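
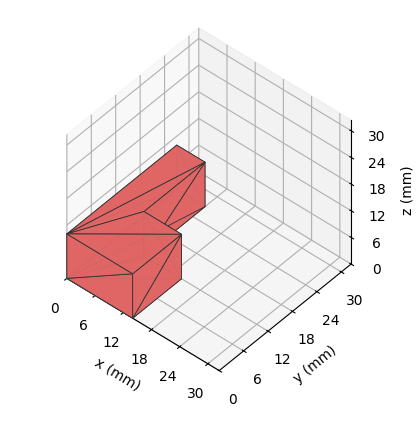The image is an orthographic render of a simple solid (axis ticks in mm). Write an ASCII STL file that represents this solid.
Reading the render: the shape is an L-shaped prism: outer 14 × 27 mm, arm thicknesses ≈ 12 mm (horizontal) and 6 mm (vertical), extruded 10 mm in z (dimensions read to the nearest mm from the axis ticks). For the STL, each face is triangulated and given an outward normal.

solid part
  facet normal 0.0000 0.0000 -1.0000
    outer loop
      vertex 14.0 12.0 0.0
      vertex 14.0 0.0 0.0
      vertex 0.0 0.0 0.0
    endloop
  endfacet
  facet normal 0.0000 0.0000 -1.0000
    outer loop
      vertex 6.0 12.0 0.0
      vertex 14.0 12.0 0.0
      vertex 0.0 0.0 0.0
    endloop
  endfacet
  facet normal 0.0000 0.0000 -1.0000
    outer loop
      vertex 6.0 27.0 0.0
      vertex 6.0 12.0 0.0
      vertex 0.0 0.0 0.0
    endloop
  endfacet
  facet normal 0.0000 0.0000 -1.0000
    outer loop
      vertex 0.0 27.0 0.0
      vertex 6.0 27.0 0.0
      vertex 0.0 0.0 0.0
    endloop
  endfacet
  facet normal 0.0000 0.0000 1.0000
    outer loop
      vertex 0.0 0.0 10.0
      vertex 14.0 0.0 10.0
      vertex 14.0 12.0 10.0
    endloop
  endfacet
  facet normal 0.0000 0.0000 1.0000
    outer loop
      vertex 0.0 0.0 10.0
      vertex 14.0 12.0 10.0
      vertex 6.0 12.0 10.0
    endloop
  endfacet
  facet normal 0.0000 0.0000 1.0000
    outer loop
      vertex 0.0 0.0 10.0
      vertex 6.0 12.0 10.0
      vertex 6.0 27.0 10.0
    endloop
  endfacet
  facet normal 0.0000 0.0000 1.0000
    outer loop
      vertex 0.0 0.0 10.0
      vertex 6.0 27.0 10.0
      vertex 0.0 27.0 10.0
    endloop
  endfacet
  facet normal 0.0000 -1.0000 0.0000
    outer loop
      vertex 0.0 0.0 0.0
      vertex 14.0 0.0 0.0
      vertex 14.0 0.0 10.0
    endloop
  endfacet
  facet normal 0.0000 -1.0000 0.0000
    outer loop
      vertex 0.0 0.0 0.0
      vertex 14.0 0.0 10.0
      vertex 0.0 0.0 10.0
    endloop
  endfacet
  facet normal 1.0000 0.0000 0.0000
    outer loop
      vertex 14.0 0.0 0.0
      vertex 14.0 12.0 0.0
      vertex 14.0 12.0 10.0
    endloop
  endfacet
  facet normal 1.0000 0.0000 0.0000
    outer loop
      vertex 14.0 0.0 0.0
      vertex 14.0 12.0 10.0
      vertex 14.0 0.0 10.0
    endloop
  endfacet
  facet normal 0.0000 1.0000 0.0000
    outer loop
      vertex 14.0 12.0 0.0
      vertex 6.0 12.0 0.0
      vertex 6.0 12.0 10.0
    endloop
  endfacet
  facet normal 0.0000 1.0000 0.0000
    outer loop
      vertex 14.0 12.0 0.0
      vertex 6.0 12.0 10.0
      vertex 14.0 12.0 10.0
    endloop
  endfacet
  facet normal 1.0000 0.0000 0.0000
    outer loop
      vertex 6.0 12.0 0.0
      vertex 6.0 27.0 0.0
      vertex 6.0 27.0 10.0
    endloop
  endfacet
  facet normal 1.0000 0.0000 0.0000
    outer loop
      vertex 6.0 12.0 0.0
      vertex 6.0 27.0 10.0
      vertex 6.0 12.0 10.0
    endloop
  endfacet
  facet normal 0.0000 1.0000 0.0000
    outer loop
      vertex 6.0 27.0 0.0
      vertex 0.0 27.0 0.0
      vertex 0.0 27.0 10.0
    endloop
  endfacet
  facet normal 0.0000 1.0000 0.0000
    outer loop
      vertex 6.0 27.0 0.0
      vertex 0.0 27.0 10.0
      vertex 6.0 27.0 10.0
    endloop
  endfacet
  facet normal -1.0000 0.0000 0.0000
    outer loop
      vertex 0.0 27.0 0.0
      vertex 0.0 0.0 0.0
      vertex 0.0 0.0 10.0
    endloop
  endfacet
  facet normal -1.0000 0.0000 0.0000
    outer loop
      vertex 0.0 27.0 0.0
      vertex 0.0 0.0 10.0
      vertex 0.0 27.0 10.0
    endloop
  endfacet
endsolid part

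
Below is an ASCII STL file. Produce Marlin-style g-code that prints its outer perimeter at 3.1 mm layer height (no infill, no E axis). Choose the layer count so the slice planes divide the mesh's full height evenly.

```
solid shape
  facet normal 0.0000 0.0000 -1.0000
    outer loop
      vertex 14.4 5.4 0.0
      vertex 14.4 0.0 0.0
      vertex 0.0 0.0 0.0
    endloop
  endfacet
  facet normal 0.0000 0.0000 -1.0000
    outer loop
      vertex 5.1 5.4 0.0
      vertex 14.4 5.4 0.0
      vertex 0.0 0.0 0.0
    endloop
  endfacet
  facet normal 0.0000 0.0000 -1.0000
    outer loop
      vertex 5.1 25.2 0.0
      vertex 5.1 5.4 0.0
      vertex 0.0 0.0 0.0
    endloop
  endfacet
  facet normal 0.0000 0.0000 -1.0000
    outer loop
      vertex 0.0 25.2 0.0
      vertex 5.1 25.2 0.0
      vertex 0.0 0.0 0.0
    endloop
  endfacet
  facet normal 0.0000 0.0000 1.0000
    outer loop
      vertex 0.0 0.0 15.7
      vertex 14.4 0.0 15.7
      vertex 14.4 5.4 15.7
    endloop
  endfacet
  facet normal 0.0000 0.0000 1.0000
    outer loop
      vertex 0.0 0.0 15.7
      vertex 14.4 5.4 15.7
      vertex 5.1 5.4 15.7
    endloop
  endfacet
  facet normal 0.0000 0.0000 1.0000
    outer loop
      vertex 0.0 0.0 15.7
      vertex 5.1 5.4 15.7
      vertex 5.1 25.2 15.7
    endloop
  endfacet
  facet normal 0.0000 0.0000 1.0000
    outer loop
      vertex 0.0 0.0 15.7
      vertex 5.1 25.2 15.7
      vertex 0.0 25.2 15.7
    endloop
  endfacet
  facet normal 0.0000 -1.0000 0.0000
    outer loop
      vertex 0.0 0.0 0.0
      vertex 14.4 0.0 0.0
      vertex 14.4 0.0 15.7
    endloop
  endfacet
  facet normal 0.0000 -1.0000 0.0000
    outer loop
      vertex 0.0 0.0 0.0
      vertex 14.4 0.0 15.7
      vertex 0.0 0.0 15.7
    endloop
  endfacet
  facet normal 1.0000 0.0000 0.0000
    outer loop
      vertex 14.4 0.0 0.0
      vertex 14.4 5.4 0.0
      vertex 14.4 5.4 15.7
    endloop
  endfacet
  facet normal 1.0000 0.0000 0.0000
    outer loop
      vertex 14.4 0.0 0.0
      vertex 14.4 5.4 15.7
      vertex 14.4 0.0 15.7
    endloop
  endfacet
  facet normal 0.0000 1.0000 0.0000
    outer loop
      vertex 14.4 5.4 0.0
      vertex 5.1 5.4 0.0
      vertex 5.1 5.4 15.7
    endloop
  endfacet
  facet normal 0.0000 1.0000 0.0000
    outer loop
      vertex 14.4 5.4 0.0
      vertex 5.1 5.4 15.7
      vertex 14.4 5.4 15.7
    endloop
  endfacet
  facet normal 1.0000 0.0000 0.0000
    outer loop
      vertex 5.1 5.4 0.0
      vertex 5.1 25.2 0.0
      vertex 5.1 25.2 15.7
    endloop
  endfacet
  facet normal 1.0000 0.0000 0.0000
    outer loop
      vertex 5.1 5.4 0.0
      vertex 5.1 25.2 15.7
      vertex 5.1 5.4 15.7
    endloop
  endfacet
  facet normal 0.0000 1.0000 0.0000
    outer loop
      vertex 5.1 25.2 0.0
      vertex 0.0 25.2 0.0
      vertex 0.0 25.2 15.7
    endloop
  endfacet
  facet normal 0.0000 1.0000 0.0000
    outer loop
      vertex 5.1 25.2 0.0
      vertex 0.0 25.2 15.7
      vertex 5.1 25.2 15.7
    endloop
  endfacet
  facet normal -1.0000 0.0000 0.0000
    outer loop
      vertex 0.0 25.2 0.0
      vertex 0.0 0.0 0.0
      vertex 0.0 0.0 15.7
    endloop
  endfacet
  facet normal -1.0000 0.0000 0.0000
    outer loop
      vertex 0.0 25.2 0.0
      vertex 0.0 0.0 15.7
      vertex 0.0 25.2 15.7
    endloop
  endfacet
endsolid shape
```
; perimeter-only toolpath
G21 ; units = mm
G90 ; absolute positioning
G28 ; home
; layer 1
G0 Z3.1
G0 X0.0 Y0.0
G1 X14.4 Y0.0
G1 X14.4 Y5.4
G1 X5.1 Y5.4
G1 X5.1 Y25.2
G1 X0.0 Y25.2
G1 X0.0 Y0.0
; layer 2
G0 Z6.3
G0 X0.0 Y0.0
G1 X14.4 Y0.0
G1 X14.4 Y5.4
G1 X5.1 Y5.4
G1 X5.1 Y25.2
G1 X0.0 Y25.2
G1 X0.0 Y0.0
; layer 3
G0 Z9.4
G0 X0.0 Y0.0
G1 X14.4 Y0.0
G1 X14.4 Y5.4
G1 X5.1 Y5.4
G1 X5.1 Y25.2
G1 X0.0 Y25.2
G1 X0.0 Y0.0
; layer 4
G0 Z12.6
G0 X0.0 Y0.0
G1 X14.4 Y0.0
G1 X14.4 Y5.4
G1 X5.1 Y5.4
G1 X5.1 Y25.2
G1 X0.0 Y25.2
G1 X0.0 Y0.0
; layer 5
G0 Z15.7
G0 X0.0 Y0.0
G1 X14.4 Y0.0
G1 X14.4 Y5.4
G1 X5.1 Y5.4
G1 X5.1 Y25.2
G1 X0.0 Y25.2
G1 X0.0 Y0.0
M2 ; end

The solid is an L-shaped prism: outer 14.4 × 25.2 mm, arm thicknesses ≈ 5.4 mm (horizontal) and 5.1 mm (vertical), extruded 15.7 mm in z. Slicing at Δz = 3.1 mm — 5 equal slices spanning the solid's height, so layer i sits at z = i·h/5 — gives 5 non-empty perimeters. Each is a 6-segment closed polygon; G0 lifts to the layer z and rapids to the start vertex, then G1 traces the edges.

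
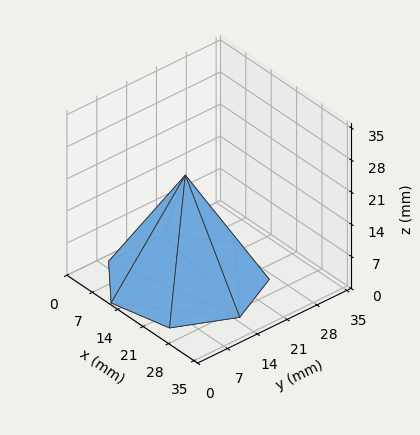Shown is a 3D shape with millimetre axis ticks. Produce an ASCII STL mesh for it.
Reading the render: the shape is a regular 7-sided pyramid, base circumscribed radius ≈ 15 mm, apex at z ≈ 23 mm (dimensions read to the nearest mm from the axis ticks). For the STL, each face is triangulated and given an outward normal.

solid part
  facet normal 0.0000 0.0000 -1.0000
    outer loop
      vertex 11.7 29.6 0.0
      vertex 24.4 26.7 0.0
      vertex 30.0 15.0 0.0
    endloop
  endfacet
  facet normal 0.0000 0.0000 -1.0000
    outer loop
      vertex 1.5 21.5 0.0
      vertex 11.7 29.6 0.0
      vertex 30.0 15.0 0.0
    endloop
  endfacet
  facet normal 0.0000 0.0000 -1.0000
    outer loop
      vertex 1.5 8.5 0.0
      vertex 1.5 21.5 0.0
      vertex 30.0 15.0 0.0
    endloop
  endfacet
  facet normal 0.0000 0.0000 -1.0000
    outer loop
      vertex 11.7 0.4 0.0
      vertex 1.5 8.5 0.0
      vertex 30.0 15.0 0.0
    endloop
  endfacet
  facet normal 0.0000 0.0000 -1.0000
    outer loop
      vertex 24.4 3.3 0.0
      vertex 11.7 0.4 0.0
      vertex 30.0 15.0 0.0
    endloop
  endfacet
  facet normal 0.7775 0.3721 0.5070
    outer loop
      vertex 30.0 15.0 0.0
      vertex 24.4 26.7 0.0
      vertex 15.0 15.0 23.0
    endloop
  endfacet
  facet normal 0.1920 0.8408 0.5062
    outer loop
      vertex 24.4 26.7 0.0
      vertex 11.7 29.6 0.0
      vertex 15.0 15.0 23.0
    endloop
  endfacet
  facet normal -0.5365 0.6756 0.5058
    outer loop
      vertex 11.7 29.6 0.0
      vertex 1.5 21.5 0.0
      vertex 15.0 15.0 23.0
    endloop
  endfacet
  facet normal -0.8624 0.0000 0.5062
    outer loop
      vertex 1.5 21.5 0.0
      vertex 1.5 8.5 0.0
      vertex 15.0 15.0 23.0
    endloop
  endfacet
  facet normal -0.5365 -0.6756 0.5058
    outer loop
      vertex 1.5 8.5 0.0
      vertex 11.7 0.4 0.0
      vertex 15.0 15.0 23.0
    endloop
  endfacet
  facet normal 0.1920 -0.8408 0.5062
    outer loop
      vertex 11.7 0.4 0.0
      vertex 24.4 3.3 0.0
      vertex 15.0 15.0 23.0
    endloop
  endfacet
  facet normal 0.7775 -0.3721 0.5070
    outer loop
      vertex 24.4 3.3 0.0
      vertex 30.0 15.0 0.0
      vertex 15.0 15.0 23.0
    endloop
  endfacet
endsolid part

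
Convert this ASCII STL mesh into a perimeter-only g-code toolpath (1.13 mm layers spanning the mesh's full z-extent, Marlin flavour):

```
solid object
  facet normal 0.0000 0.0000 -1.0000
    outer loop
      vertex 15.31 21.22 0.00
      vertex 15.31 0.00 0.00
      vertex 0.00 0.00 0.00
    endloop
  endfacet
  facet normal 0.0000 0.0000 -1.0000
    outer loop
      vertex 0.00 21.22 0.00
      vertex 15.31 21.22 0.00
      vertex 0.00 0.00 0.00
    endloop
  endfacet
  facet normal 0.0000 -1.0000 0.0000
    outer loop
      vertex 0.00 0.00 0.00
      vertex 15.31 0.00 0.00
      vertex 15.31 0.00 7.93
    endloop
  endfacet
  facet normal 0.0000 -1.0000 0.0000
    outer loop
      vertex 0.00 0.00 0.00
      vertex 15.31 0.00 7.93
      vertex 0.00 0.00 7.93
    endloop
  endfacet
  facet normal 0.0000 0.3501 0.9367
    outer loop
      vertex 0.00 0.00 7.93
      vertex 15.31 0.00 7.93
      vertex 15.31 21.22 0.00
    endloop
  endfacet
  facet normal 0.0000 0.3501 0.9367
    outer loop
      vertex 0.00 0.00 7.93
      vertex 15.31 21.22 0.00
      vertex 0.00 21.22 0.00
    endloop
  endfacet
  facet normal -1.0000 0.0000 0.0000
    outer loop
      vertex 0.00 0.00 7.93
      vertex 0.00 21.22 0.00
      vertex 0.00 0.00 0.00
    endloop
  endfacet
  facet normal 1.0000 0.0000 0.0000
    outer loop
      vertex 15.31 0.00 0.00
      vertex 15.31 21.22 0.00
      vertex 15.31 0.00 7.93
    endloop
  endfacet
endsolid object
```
; perimeter-only toolpath
G21 ; units = mm
G90 ; absolute positioning
G28 ; home
; layer 1
G0 Z1.13
G0 X0.00 Y0.00
G1 X15.31 Y0.00
G1 X15.31 Y18.19
G1 X0.00 Y18.19
G1 X0.00 Y0.00
; layer 2
G0 Z2.27
G0 X0.00 Y0.00
G1 X15.31 Y0.00
G1 X15.31 Y15.16
G1 X0.00 Y15.16
G1 X0.00 Y0.00
; layer 3
G0 Z3.40
G0 X0.00 Y0.00
G1 X15.31 Y0.00
G1 X15.31 Y12.13
G1 X0.00 Y12.13
G1 X0.00 Y0.00
; layer 4
G0 Z4.53
G0 X0.00 Y0.00
G1 X15.31 Y0.00
G1 X15.31 Y9.09
G1 X0.00 Y9.09
G1 X0.00 Y0.00
; layer 5
G0 Z5.66
G0 X0.00 Y0.00
G1 X15.31 Y0.00
G1 X15.31 Y6.06
G1 X0.00 Y6.06
G1 X0.00 Y0.00
; layer 6
G0 Z6.80
G0 X0.00 Y0.00
G1 X15.31 Y0.00
G1 X15.31 Y3.03
G1 X0.00 Y3.03
G1 X0.00 Y0.00
M2 ; end

The solid is a wedge (ramp): 15.3 × 21.2 mm base, rising to 7.93 mm along the y=0 edge and sloping linearly to z=0 at y=21.2. Slicing at Δz = 1.13 mm — 7 equal slices spanning the solid's height, so layer i sits at z = i·h/7 — gives 6 non-empty perimeters. Each is a 4-segment closed polygon; G0 lifts to the layer z and rapids to the start vertex, then G1 traces the edges. The cross-section shrinks linearly with z (the slice at the apex is degenerate and omitted).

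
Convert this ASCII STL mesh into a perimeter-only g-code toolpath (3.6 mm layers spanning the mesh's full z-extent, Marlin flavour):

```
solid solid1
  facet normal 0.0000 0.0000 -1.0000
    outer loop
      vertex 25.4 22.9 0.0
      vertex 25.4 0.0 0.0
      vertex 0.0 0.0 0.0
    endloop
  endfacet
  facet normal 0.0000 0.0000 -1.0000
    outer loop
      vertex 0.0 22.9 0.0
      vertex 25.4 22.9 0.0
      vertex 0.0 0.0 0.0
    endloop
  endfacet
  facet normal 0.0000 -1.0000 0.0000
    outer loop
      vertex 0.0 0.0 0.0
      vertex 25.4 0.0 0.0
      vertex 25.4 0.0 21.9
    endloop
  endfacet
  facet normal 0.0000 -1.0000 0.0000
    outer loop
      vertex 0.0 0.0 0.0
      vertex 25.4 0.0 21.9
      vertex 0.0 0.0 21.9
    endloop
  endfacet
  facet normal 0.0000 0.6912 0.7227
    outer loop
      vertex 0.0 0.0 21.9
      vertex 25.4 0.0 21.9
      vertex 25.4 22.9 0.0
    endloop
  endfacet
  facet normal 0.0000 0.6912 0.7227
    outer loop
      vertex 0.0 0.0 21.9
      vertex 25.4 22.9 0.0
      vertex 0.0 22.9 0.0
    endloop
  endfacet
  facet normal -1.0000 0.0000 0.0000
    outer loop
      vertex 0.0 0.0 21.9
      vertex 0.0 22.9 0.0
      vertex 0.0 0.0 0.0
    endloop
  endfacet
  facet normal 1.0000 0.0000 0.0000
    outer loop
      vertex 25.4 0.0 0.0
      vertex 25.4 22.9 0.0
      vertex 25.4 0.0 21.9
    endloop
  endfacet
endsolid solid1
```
; perimeter-only toolpath
G21 ; units = mm
G90 ; absolute positioning
G28 ; home
; layer 1
G0 Z3.6
G0 X0.0 Y0.0
G1 X25.4 Y0.0
G1 X25.4 Y19.1
G1 X0.0 Y19.1
G1 X0.0 Y0.0
; layer 2
G0 Z7.3
G0 X0.0 Y0.0
G1 X25.4 Y0.0
G1 X25.4 Y15.3
G1 X0.0 Y15.3
G1 X0.0 Y0.0
; layer 3
G0 Z10.9
G0 X0.0 Y0.0
G1 X25.4 Y0.0
G1 X25.4 Y11.4
G1 X0.0 Y11.4
G1 X0.0 Y0.0
; layer 4
G0 Z14.6
G0 X0.0 Y0.0
G1 X25.4 Y0.0
G1 X25.4 Y7.6
G1 X0.0 Y7.6
G1 X0.0 Y0.0
; layer 5
G0 Z18.2
G0 X0.0 Y0.0
G1 X25.4 Y0.0
G1 X25.4 Y3.8
G1 X0.0 Y3.8
G1 X0.0 Y0.0
M2 ; end

The solid is a wedge (ramp): 25.4 × 22.9 mm base, rising to 21.9 mm along the y=0 edge and sloping linearly to z=0 at y=22.9. Slicing at Δz = 3.6 mm — 6 equal slices spanning the solid's height, so layer i sits at z = i·h/6 — gives 5 non-empty perimeters. Each is a 4-segment closed polygon; G0 lifts to the layer z and rapids to the start vertex, then G1 traces the edges. The cross-section shrinks linearly with z (the slice at the apex is degenerate and omitted).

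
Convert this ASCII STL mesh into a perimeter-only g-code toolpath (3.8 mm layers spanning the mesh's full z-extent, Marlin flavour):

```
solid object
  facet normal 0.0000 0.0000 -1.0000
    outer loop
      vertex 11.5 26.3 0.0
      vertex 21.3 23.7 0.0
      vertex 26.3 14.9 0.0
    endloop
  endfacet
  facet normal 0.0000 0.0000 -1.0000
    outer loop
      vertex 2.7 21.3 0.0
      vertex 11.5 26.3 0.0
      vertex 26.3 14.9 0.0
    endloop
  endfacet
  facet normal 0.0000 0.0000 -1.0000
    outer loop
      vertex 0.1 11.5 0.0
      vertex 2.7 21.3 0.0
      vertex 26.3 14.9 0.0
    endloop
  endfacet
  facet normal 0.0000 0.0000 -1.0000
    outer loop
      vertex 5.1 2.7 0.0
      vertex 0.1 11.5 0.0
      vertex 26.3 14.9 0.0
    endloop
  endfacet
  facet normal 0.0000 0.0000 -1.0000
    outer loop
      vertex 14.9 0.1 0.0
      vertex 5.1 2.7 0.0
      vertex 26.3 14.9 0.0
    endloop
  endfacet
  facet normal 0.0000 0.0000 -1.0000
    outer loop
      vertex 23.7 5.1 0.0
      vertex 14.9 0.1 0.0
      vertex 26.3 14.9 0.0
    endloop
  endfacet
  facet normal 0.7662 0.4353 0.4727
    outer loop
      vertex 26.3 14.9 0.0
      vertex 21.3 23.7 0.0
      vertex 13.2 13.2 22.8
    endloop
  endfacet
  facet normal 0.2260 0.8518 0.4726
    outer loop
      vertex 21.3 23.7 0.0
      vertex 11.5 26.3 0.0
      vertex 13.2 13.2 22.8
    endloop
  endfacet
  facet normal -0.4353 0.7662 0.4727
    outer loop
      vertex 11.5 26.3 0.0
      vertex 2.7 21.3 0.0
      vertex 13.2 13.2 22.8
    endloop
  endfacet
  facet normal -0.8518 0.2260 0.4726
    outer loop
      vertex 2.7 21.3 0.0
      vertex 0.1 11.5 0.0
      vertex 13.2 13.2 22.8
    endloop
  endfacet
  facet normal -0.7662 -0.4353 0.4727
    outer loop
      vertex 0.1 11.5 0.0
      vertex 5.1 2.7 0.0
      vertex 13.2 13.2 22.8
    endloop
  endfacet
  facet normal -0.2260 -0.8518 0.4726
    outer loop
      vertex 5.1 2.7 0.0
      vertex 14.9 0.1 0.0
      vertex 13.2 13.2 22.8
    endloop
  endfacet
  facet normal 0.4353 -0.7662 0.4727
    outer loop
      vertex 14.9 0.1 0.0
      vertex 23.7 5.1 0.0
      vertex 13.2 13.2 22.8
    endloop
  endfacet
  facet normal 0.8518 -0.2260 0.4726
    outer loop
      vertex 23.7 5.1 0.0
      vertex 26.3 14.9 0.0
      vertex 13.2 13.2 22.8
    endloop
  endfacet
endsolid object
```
; perimeter-only toolpath
G21 ; units = mm
G90 ; absolute positioning
G28 ; home
; layer 1
G0 Z3.8
G0 X24.1 Y14.6
G1 X20.0 Y21.9
G1 X11.8 Y24.1
G1 X4.5 Y20.0
G1 X2.3 Y11.8
G1 X6.5 Y4.5
G1 X14.6 Y2.3
G1 X21.9 Y6.5
G1 X24.1 Y14.6
; layer 2
G0 Z7.6
G0 X21.9 Y14.3
G1 X18.6 Y20.2
G1 X12.1 Y21.9
G1 X6.2 Y18.6
G1 X4.5 Y12.1
G1 X7.8 Y6.2
G1 X14.3 Y4.5
G1 X20.2 Y7.8
G1 X21.9 Y14.3
; layer 3
G0 Z11.4
G0 X19.8 Y14.1
G1 X17.2 Y18.4
G1 X12.3 Y19.8
G1 X7.9 Y17.2
G1 X6.6 Y12.3
G1 X9.1 Y7.9
G1 X14.1 Y6.6
G1 X18.4 Y9.1
G1 X19.8 Y14.1
; layer 4
G0 Z15.2
G0 X17.6 Y13.8
G1 X15.9 Y16.7
G1 X12.6 Y17.6
G1 X9.7 Y15.9
G1 X8.8 Y12.6
G1 X10.5 Y9.7
G1 X13.8 Y8.8
G1 X16.7 Y10.5
G1 X17.6 Y13.8
; layer 5
G0 Z19.0
G0 X15.4 Y13.5
G1 X14.6 Y14.9
G1 X12.9 Y15.4
G1 X11.4 Y14.6
G1 X11.0 Y12.9
G1 X11.8 Y11.4
G1 X13.5 Y11.0
G1 X14.9 Y11.8
G1 X15.4 Y13.5
M2 ; end

The solid is a regular 8-sided pyramid, base circumscribed radius ≈ 13.2 mm, apex at z ≈ 22.8 mm. Slicing at Δz = 3.8 mm — 6 equal slices spanning the solid's height, so layer i sits at z = i·h/6 — gives 5 non-empty perimeters. Each is a 8-segment closed polygon; G0 lifts to the layer z and rapids to the start vertex, then G1 traces the edges. The cross-section shrinks linearly with z (the slice at the apex is degenerate and omitted).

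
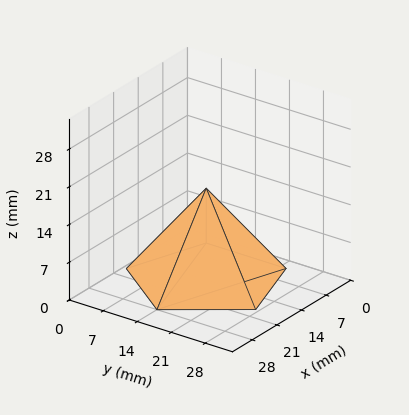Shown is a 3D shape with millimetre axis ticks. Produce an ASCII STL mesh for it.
Reading the render: the shape is a regular 5-sided pyramid, base circumscribed radius ≈ 14 mm, apex at z ≈ 17 mm (dimensions read to the nearest mm from the axis ticks). For the STL, each face is triangulated and given an outward normal.

solid part
  facet normal 0.0000 0.0000 -1.0000
    outer loop
      vertex 2.67 22.23 0.00
      vertex 18.33 27.31 0.00
      vertex 28.00 14.00 0.00
    endloop
  endfacet
  facet normal 0.0000 0.0000 -1.0000
    outer loop
      vertex 2.67 5.77 0.00
      vertex 2.67 22.23 0.00
      vertex 28.00 14.00 0.00
    endloop
  endfacet
  facet normal 0.0000 0.0000 -1.0000
    outer loop
      vertex 18.33 0.69 0.00
      vertex 2.67 5.77 0.00
      vertex 28.00 14.00 0.00
    endloop
  endfacet
  facet normal 0.6733 0.4892 0.5545
    outer loop
      vertex 28.00 14.00 0.00
      vertex 18.33 27.31 0.00
      vertex 14.00 14.00 17.00
    endloop
  endfacet
  facet normal -0.2568 0.7916 0.5544
    outer loop
      vertex 18.33 27.31 0.00
      vertex 2.67 22.23 0.00
      vertex 14.00 14.00 17.00
    endloop
  endfacet
  facet normal -0.8321 0.0000 0.5546
    outer loop
      vertex 2.67 22.23 0.00
      vertex 2.67 5.77 0.00
      vertex 14.00 14.00 17.00
    endloop
  endfacet
  facet normal -0.2568 -0.7916 0.5544
    outer loop
      vertex 2.67 5.77 0.00
      vertex 18.33 0.69 0.00
      vertex 14.00 14.00 17.00
    endloop
  endfacet
  facet normal 0.6733 -0.4892 0.5545
    outer loop
      vertex 18.33 0.69 0.00
      vertex 28.00 14.00 0.00
      vertex 14.00 14.00 17.00
    endloop
  endfacet
endsolid part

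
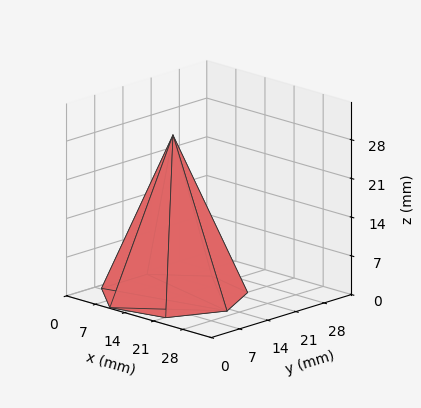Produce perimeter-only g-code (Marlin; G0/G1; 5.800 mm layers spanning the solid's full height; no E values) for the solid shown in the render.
Reading the render: the shape is a regular 7-sided pyramid, base circumscribed radius ≈ 13 mm, apex at z ≈ 29 mm (dimensions read to the nearest mm from the axis ticks). For the g-code, the solid's height is divided into equal slices at the stated Δz and each level perimeter traced with G1 moves after a G0 lift.

; perimeter-only toolpath
G21 ; units = mm
G90 ; absolute positioning
G28 ; home
; layer 1
G0 Z5.800
G0 X23.400 Y13.000
G1 X19.484 Y21.131
G1 X10.686 Y23.139
G1 X3.630 Y17.512
G1 X3.630 Y8.488
G1 X10.686 Y2.861
G1 X19.484 Y4.869
G1 X23.400 Y13.000
; layer 2
G0 Z11.600
G0 X20.800 Y13.000
G1 X17.863 Y19.098
G1 X11.264 Y20.604
G1 X5.972 Y16.384
G1 X5.972 Y9.616
G1 X11.264 Y5.396
G1 X17.863 Y6.902
G1 X20.800 Y13.000
; layer 3
G0 Z17.400
G0 X18.200 Y13.000
G1 X16.242 Y17.066
G1 X11.843 Y18.070
G1 X8.315 Y15.256
G1 X8.315 Y10.744
G1 X11.843 Y7.930
G1 X16.242 Y8.934
G1 X18.200 Y13.000
; layer 4
G0 Z23.200
G0 X15.600 Y13.000
G1 X14.621 Y15.033
G1 X12.421 Y15.535
G1 X10.657 Y14.128
G1 X10.657 Y11.872
G1 X12.421 Y10.465
G1 X14.621 Y10.967
G1 X15.600 Y13.000
M2 ; end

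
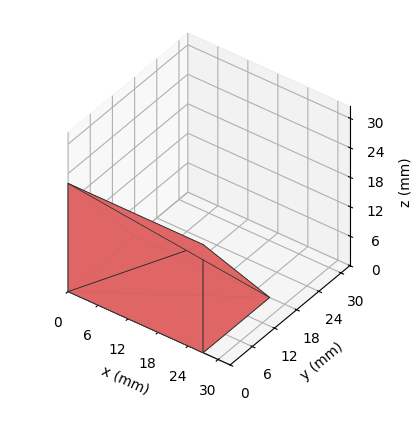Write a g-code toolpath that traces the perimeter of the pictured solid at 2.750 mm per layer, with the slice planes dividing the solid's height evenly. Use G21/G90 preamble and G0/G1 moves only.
Reading the render: the shape is a wedge (ramp): 27 × 18 mm base, rising to 22 mm along the y=0 edge and sloping linearly to z=0 at y=18 (dimensions read to the nearest mm from the axis ticks). For the g-code, the solid's height is divided into equal slices at the stated Δz and each level perimeter traced with G1 moves after a G0 lift.

; perimeter-only toolpath
G21 ; units = mm
G90 ; absolute positioning
G28 ; home
; layer 1
G0 Z2.750
G0 X0.000 Y0.000
G1 X27.000 Y0.000
G1 X27.000 Y15.750
G1 X0.000 Y15.750
G1 X0.000 Y0.000
; layer 2
G0 Z5.500
G0 X0.000 Y0.000
G1 X27.000 Y0.000
G1 X27.000 Y13.500
G1 X0.000 Y13.500
G1 X0.000 Y0.000
; layer 3
G0 Z8.250
G0 X0.000 Y0.000
G1 X27.000 Y0.000
G1 X27.000 Y11.250
G1 X0.000 Y11.250
G1 X0.000 Y0.000
; layer 4
G0 Z11.000
G0 X0.000 Y0.000
G1 X27.000 Y0.000
G1 X27.000 Y9.000
G1 X0.000 Y9.000
G1 X0.000 Y0.000
; layer 5
G0 Z13.750
G0 X0.000 Y0.000
G1 X27.000 Y0.000
G1 X27.000 Y6.750
G1 X0.000 Y6.750
G1 X0.000 Y0.000
; layer 6
G0 Z16.500
G0 X0.000 Y0.000
G1 X27.000 Y0.000
G1 X27.000 Y4.500
G1 X0.000 Y4.500
G1 X0.000 Y0.000
; layer 7
G0 Z19.250
G0 X0.000 Y0.000
G1 X27.000 Y0.000
G1 X27.000 Y2.250
G1 X0.000 Y2.250
G1 X0.000 Y0.000
M2 ; end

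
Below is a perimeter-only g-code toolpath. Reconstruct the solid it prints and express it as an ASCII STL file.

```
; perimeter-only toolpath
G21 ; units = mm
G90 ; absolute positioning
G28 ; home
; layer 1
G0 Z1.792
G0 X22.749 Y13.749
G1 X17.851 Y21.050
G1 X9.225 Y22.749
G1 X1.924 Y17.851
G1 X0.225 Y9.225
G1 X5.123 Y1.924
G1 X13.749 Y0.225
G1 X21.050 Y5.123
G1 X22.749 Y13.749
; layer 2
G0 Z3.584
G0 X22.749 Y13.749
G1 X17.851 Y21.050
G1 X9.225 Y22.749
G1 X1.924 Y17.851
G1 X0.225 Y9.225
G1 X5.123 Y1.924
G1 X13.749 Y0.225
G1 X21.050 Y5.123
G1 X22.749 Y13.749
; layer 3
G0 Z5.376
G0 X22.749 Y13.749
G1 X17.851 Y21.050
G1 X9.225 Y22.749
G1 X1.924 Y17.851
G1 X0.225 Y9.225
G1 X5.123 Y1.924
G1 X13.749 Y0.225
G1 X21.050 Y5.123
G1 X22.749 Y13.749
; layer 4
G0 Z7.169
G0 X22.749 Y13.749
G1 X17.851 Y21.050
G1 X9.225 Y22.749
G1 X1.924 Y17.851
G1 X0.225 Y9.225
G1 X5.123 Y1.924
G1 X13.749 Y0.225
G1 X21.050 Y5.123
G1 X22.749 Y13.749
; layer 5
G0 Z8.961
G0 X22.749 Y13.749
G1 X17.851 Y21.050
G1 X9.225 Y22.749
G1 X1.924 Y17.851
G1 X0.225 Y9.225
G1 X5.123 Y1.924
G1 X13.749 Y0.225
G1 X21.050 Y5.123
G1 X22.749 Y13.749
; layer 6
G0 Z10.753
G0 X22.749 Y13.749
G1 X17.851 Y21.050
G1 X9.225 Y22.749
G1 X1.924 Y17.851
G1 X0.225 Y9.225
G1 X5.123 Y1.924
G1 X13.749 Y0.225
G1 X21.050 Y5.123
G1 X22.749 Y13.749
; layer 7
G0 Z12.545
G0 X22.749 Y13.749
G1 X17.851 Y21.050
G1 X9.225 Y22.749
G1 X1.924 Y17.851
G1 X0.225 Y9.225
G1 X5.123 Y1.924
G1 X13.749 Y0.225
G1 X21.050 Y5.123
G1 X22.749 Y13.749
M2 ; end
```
solid part
  facet normal 0.0000 0.0000 -1.0000
    outer loop
      vertex 9.225 22.749 0.000
      vertex 17.851 21.050 0.000
      vertex 22.749 13.749 0.000
    endloop
  endfacet
  facet normal 0.0000 0.0000 -1.0000
    outer loop
      vertex 1.924 17.851 0.000
      vertex 9.225 22.749 0.000
      vertex 22.749 13.749 0.000
    endloop
  endfacet
  facet normal 0.0000 0.0000 -1.0000
    outer loop
      vertex 0.225 9.225 0.000
      vertex 1.924 17.851 0.000
      vertex 22.749 13.749 0.000
    endloop
  endfacet
  facet normal 0.0000 0.0000 -1.0000
    outer loop
      vertex 5.123 1.924 0.000
      vertex 0.225 9.225 0.000
      vertex 22.749 13.749 0.000
    endloop
  endfacet
  facet normal 0.0000 0.0000 -1.0000
    outer loop
      vertex 13.749 0.225 0.000
      vertex 5.123 1.924 0.000
      vertex 22.749 13.749 0.000
    endloop
  endfacet
  facet normal 0.0000 0.0000 -1.0000
    outer loop
      vertex 21.050 5.123 0.000
      vertex 13.749 0.225 0.000
      vertex 22.749 13.749 0.000
    endloop
  endfacet
  facet normal 0.0000 0.0000 1.0000
    outer loop
      vertex 22.749 13.749 12.545
      vertex 17.851 21.050 12.545
      vertex 9.225 22.749 12.545
    endloop
  endfacet
  facet normal 0.0000 0.0000 1.0000
    outer loop
      vertex 22.749 13.749 12.545
      vertex 9.225 22.749 12.545
      vertex 1.924 17.851 12.545
    endloop
  endfacet
  facet normal 0.0000 0.0000 1.0000
    outer loop
      vertex 22.749 13.749 12.545
      vertex 1.924 17.851 12.545
      vertex 0.225 9.225 12.545
    endloop
  endfacet
  facet normal 0.0000 0.0000 1.0000
    outer loop
      vertex 22.749 13.749 12.545
      vertex 0.225 9.225 12.545
      vertex 5.123 1.924 12.545
    endloop
  endfacet
  facet normal 0.0000 0.0000 1.0000
    outer loop
      vertex 22.749 13.749 12.545
      vertex 5.123 1.924 12.545
      vertex 13.749 0.225 12.545
    endloop
  endfacet
  facet normal 0.0000 0.0000 1.0000
    outer loop
      vertex 22.749 13.749 12.545
      vertex 13.749 0.225 12.545
      vertex 21.050 5.123 12.545
    endloop
  endfacet
  facet normal 0.8304 0.5571 0.0000
    outer loop
      vertex 22.749 13.749 0.000
      vertex 17.851 21.050 0.000
      vertex 17.851 21.050 12.545
    endloop
  endfacet
  facet normal 0.8304 0.5571 0.0000
    outer loop
      vertex 22.749 13.749 0.000
      vertex 17.851 21.050 12.545
      vertex 22.749 13.749 12.545
    endloop
  endfacet
  facet normal 0.1932 0.9811 0.0000
    outer loop
      vertex 17.851 21.050 0.000
      vertex 9.225 22.749 0.000
      vertex 9.225 22.749 12.545
    endloop
  endfacet
  facet normal 0.1932 0.9811 0.0000
    outer loop
      vertex 17.851 21.050 0.000
      vertex 9.225 22.749 12.545
      vertex 17.851 21.050 12.545
    endloop
  endfacet
  facet normal -0.5571 0.8304 0.0000
    outer loop
      vertex 9.225 22.749 0.000
      vertex 1.924 17.851 0.000
      vertex 1.924 17.851 12.545
    endloop
  endfacet
  facet normal -0.5571 0.8304 0.0000
    outer loop
      vertex 9.225 22.749 0.000
      vertex 1.924 17.851 12.545
      vertex 9.225 22.749 12.545
    endloop
  endfacet
  facet normal -0.9811 0.1932 0.0000
    outer loop
      vertex 1.924 17.851 0.000
      vertex 0.225 9.225 0.000
      vertex 0.225 9.225 12.545
    endloop
  endfacet
  facet normal -0.9811 0.1932 0.0000
    outer loop
      vertex 1.924 17.851 0.000
      vertex 0.225 9.225 12.545
      vertex 1.924 17.851 12.545
    endloop
  endfacet
  facet normal -0.8304 -0.5571 0.0000
    outer loop
      vertex 0.225 9.225 0.000
      vertex 5.123 1.924 0.000
      vertex 5.123 1.924 12.545
    endloop
  endfacet
  facet normal -0.8304 -0.5571 0.0000
    outer loop
      vertex 0.225 9.225 0.000
      vertex 5.123 1.924 12.545
      vertex 0.225 9.225 12.545
    endloop
  endfacet
  facet normal -0.1932 -0.9811 0.0000
    outer loop
      vertex 5.123 1.924 0.000
      vertex 13.749 0.225 0.000
      vertex 13.749 0.225 12.545
    endloop
  endfacet
  facet normal -0.1932 -0.9811 0.0000
    outer loop
      vertex 5.123 1.924 0.000
      vertex 13.749 0.225 12.545
      vertex 5.123 1.924 12.545
    endloop
  endfacet
  facet normal 0.5571 -0.8304 0.0000
    outer loop
      vertex 13.749 0.225 0.000
      vertex 21.050 5.123 0.000
      vertex 21.050 5.123 12.545
    endloop
  endfacet
  facet normal 0.5571 -0.8304 0.0000
    outer loop
      vertex 13.749 0.225 0.000
      vertex 21.050 5.123 12.545
      vertex 13.749 0.225 12.545
    endloop
  endfacet
  facet normal 0.9811 -0.1932 0.0000
    outer loop
      vertex 21.050 5.123 0.000
      vertex 22.749 13.749 0.000
      vertex 22.749 13.749 12.545
    endloop
  endfacet
  facet normal 0.9811 -0.1932 0.0000
    outer loop
      vertex 21.050 5.123 0.000
      vertex 22.749 13.749 12.545
      vertex 21.050 5.123 12.545
    endloop
  endfacet
endsolid part

The G0 Z moves step by Δz≈1.792 mm. Every layer's G1 loop is the same polygon, so the solid is a straight extrusion of it from z=0 to z≈12.5. Closing with flat bottom and top caps and triangulating gives 28 facets — a regular 8-sided prism (a cylinder approximated with 8 flat sides), circumscribed radius ≈ 11.5 mm, height ≈ 12.5 mm.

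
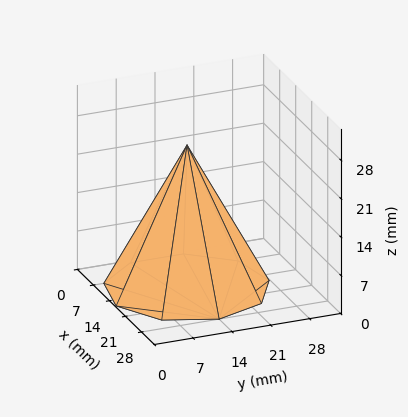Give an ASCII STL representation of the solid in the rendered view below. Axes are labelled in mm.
Reading the render: the shape is a regular 9-sided pyramid, base circumscribed radius ≈ 14 mm, apex at z ≈ 26 mm (dimensions read to the nearest mm from the axis ticks). For the STL, each face is triangulated and given an outward normal.

solid part
  facet normal 0.0000 0.0000 -1.0000
    outer loop
      vertex 16.43 27.79 0.00
      vertex 24.72 23.00 0.00
      vertex 28.00 14.00 0.00
    endloop
  endfacet
  facet normal 0.0000 0.0000 -1.0000
    outer loop
      vertex 7.00 26.12 0.00
      vertex 16.43 27.79 0.00
      vertex 28.00 14.00 0.00
    endloop
  endfacet
  facet normal 0.0000 0.0000 -1.0000
    outer loop
      vertex 0.84 18.79 0.00
      vertex 7.00 26.12 0.00
      vertex 28.00 14.00 0.00
    endloop
  endfacet
  facet normal 0.0000 0.0000 -1.0000
    outer loop
      vertex 0.84 9.21 0.00
      vertex 0.84 18.79 0.00
      vertex 28.00 14.00 0.00
    endloop
  endfacet
  facet normal 0.0000 0.0000 -1.0000
    outer loop
      vertex 7.00 1.88 0.00
      vertex 0.84 9.21 0.00
      vertex 28.00 14.00 0.00
    endloop
  endfacet
  facet normal 0.0000 0.0000 -1.0000
    outer loop
      vertex 16.43 0.21 0.00
      vertex 7.00 1.88 0.00
      vertex 28.00 14.00 0.00
    endloop
  endfacet
  facet normal 0.0000 0.0000 -1.0000
    outer loop
      vertex 24.72 5.00 0.00
      vertex 16.43 0.21 0.00
      vertex 28.00 14.00 0.00
    endloop
  endfacet
  facet normal 0.8384 0.3055 0.4514
    outer loop
      vertex 28.00 14.00 0.00
      vertex 24.72 23.00 0.00
      vertex 14.00 14.00 26.00
    endloop
  endfacet
  facet normal 0.4464 0.7726 0.4515
    outer loop
      vertex 24.72 23.00 0.00
      vertex 16.43 27.79 0.00
      vertex 14.00 14.00 26.00
    endloop
  endfacet
  facet normal -0.1556 0.8786 0.4515
    outer loop
      vertex 16.43 27.79 0.00
      vertex 7.00 26.12 0.00
      vertex 14.00 14.00 26.00
    endloop
  endfacet
  facet normal -0.6831 0.5741 0.4515
    outer loop
      vertex 7.00 26.12 0.00
      vertex 0.84 18.79 0.00
      vertex 14.00 14.00 26.00
    endloop
  endfacet
  facet normal -0.8922 0.0000 0.4516
    outer loop
      vertex 0.84 18.79 0.00
      vertex 0.84 9.21 0.00
      vertex 14.00 14.00 26.00
    endloop
  endfacet
  facet normal -0.6831 -0.5741 0.4515
    outer loop
      vertex 0.84 9.21 0.00
      vertex 7.00 1.88 0.00
      vertex 14.00 14.00 26.00
    endloop
  endfacet
  facet normal -0.1556 -0.8786 0.4515
    outer loop
      vertex 7.00 1.88 0.00
      vertex 16.43 0.21 0.00
      vertex 14.00 14.00 26.00
    endloop
  endfacet
  facet normal 0.4464 -0.7726 0.4515
    outer loop
      vertex 16.43 0.21 0.00
      vertex 24.72 5.00 0.00
      vertex 14.00 14.00 26.00
    endloop
  endfacet
  facet normal 0.8384 -0.3055 0.4514
    outer loop
      vertex 24.72 5.00 0.00
      vertex 28.00 14.00 0.00
      vertex 14.00 14.00 26.00
    endloop
  endfacet
endsolid part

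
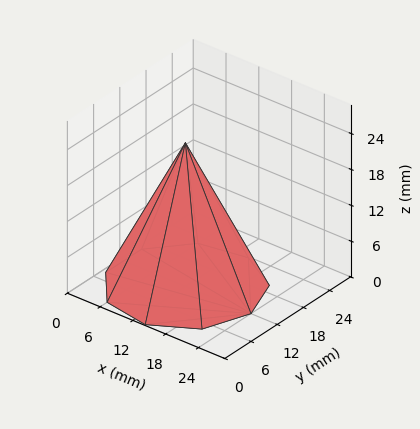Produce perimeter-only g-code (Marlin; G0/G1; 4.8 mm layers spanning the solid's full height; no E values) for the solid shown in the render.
Reading the render: the shape is a regular 9-sided pyramid, base circumscribed radius ≈ 12 mm, apex at z ≈ 24 mm (dimensions read to the nearest mm from the axis ticks). For the g-code, the solid's height is divided into equal slices at the stated Δz and each level perimeter traced with G1 moves after a G0 lift.

; perimeter-only toolpath
G21 ; units = mm
G90 ; absolute positioning
G28 ; home
; layer 1
G0 Z4.8
G0 X21.6 Y12.0
G1 X19.4 Y18.2
G1 X13.7 Y21.4
G1 X7.2 Y20.3
G1 X3.0 Y15.3
G1 X3.0 Y8.7
G1 X7.2 Y3.7
G1 X13.7 Y2.6
G1 X19.4 Y5.8
G1 X21.6 Y12.0
; layer 2
G0 Z9.6
G0 X19.2 Y12.0
G1 X17.5 Y16.6
G1 X13.3 Y19.1
G1 X8.4 Y18.2
G1 X5.2 Y14.5
G1 X5.2 Y9.5
G1 X8.4 Y5.8
G1 X13.3 Y4.9
G1 X17.5 Y7.4
G1 X19.2 Y12.0
; layer 3
G0 Z14.4
G0 X16.8 Y12.0
G1 X15.7 Y15.1
G1 X12.8 Y16.7
G1 X9.6 Y16.2
G1 X7.5 Y13.6
G1 X7.5 Y10.4
G1 X9.6 Y7.8
G1 X12.8 Y7.3
G1 X15.7 Y8.9
G1 X16.8 Y12.0
; layer 4
G0 Z19.2
G0 X14.4 Y12.0
G1 X13.8 Y13.5
G1 X12.4 Y14.4
G1 X10.8 Y14.1
G1 X9.7 Y12.8
G1 X9.7 Y11.2
G1 X10.8 Y9.9
G1 X12.4 Y9.6
G1 X13.8 Y10.5
G1 X14.4 Y12.0
M2 ; end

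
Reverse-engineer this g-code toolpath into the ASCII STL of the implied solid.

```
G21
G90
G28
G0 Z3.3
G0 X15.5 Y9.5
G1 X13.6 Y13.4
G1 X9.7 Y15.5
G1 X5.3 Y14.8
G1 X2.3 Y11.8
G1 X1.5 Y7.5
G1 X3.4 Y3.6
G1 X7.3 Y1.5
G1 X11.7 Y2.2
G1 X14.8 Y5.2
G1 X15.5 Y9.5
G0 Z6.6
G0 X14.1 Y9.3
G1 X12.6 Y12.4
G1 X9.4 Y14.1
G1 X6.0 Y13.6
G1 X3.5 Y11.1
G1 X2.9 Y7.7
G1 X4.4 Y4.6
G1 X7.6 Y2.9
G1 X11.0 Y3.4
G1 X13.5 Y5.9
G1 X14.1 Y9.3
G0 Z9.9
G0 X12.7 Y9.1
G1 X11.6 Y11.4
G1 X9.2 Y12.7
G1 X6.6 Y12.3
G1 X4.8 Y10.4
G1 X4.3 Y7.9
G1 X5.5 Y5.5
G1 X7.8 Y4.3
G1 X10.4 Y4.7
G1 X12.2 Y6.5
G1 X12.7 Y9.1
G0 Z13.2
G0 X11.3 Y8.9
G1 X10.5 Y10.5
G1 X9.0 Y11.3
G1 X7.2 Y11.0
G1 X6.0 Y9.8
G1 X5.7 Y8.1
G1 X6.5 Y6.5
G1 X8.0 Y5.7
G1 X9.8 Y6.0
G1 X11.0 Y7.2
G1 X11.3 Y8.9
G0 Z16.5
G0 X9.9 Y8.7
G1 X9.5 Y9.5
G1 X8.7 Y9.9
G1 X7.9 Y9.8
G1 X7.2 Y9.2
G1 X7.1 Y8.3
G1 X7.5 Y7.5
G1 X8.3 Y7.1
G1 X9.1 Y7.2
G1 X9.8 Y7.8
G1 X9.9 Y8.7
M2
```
solid part
  facet normal 0.0000 0.0000 -1.0000
    outer loop
      vertex 9.9 16.9 0.0
      vertex 14.6 14.4 0.0
      vertex 16.9 9.7 0.0
    endloop
  endfacet
  facet normal 0.0000 0.0000 -1.0000
    outer loop
      vertex 4.7 16.1 0.0
      vertex 9.9 16.9 0.0
      vertex 16.9 9.7 0.0
    endloop
  endfacet
  facet normal 0.0000 0.0000 -1.0000
    outer loop
      vertex 1.0 12.4 0.0
      vertex 4.7 16.1 0.0
      vertex 16.9 9.7 0.0
    endloop
  endfacet
  facet normal 0.0000 0.0000 -1.0000
    outer loop
      vertex 0.1 7.3 0.0
      vertex 1.0 12.4 0.0
      vertex 16.9 9.7 0.0
    endloop
  endfacet
  facet normal 0.0000 0.0000 -1.0000
    outer loop
      vertex 2.4 2.6 0.0
      vertex 0.1 7.3 0.0
      vertex 16.9 9.7 0.0
    endloop
  endfacet
  facet normal 0.0000 0.0000 -1.0000
    outer loop
      vertex 7.1 0.1 0.0
      vertex 2.4 2.6 0.0
      vertex 16.9 9.7 0.0
    endloop
  endfacet
  facet normal 0.0000 0.0000 -1.0000
    outer loop
      vertex 12.3 0.9 0.0
      vertex 7.1 0.1 0.0
      vertex 16.9 9.7 0.0
    endloop
  endfacet
  facet normal 0.0000 0.0000 -1.0000
    outer loop
      vertex 16.0 4.6 0.0
      vertex 12.3 0.9 0.0
      vertex 16.9 9.7 0.0
    endloop
  endfacet
  facet normal 0.8317 0.4070 0.3775
    outer loop
      vertex 16.9 9.7 0.0
      vertex 14.6 14.4 0.0
      vertex 8.5 8.5 19.8
    endloop
  endfacet
  facet normal 0.4349 0.8175 0.3776
    outer loop
      vertex 14.6 14.4 0.0
      vertex 9.9 16.9 0.0
      vertex 8.5 8.5 19.8
    endloop
  endfacet
  facet normal -0.1408 0.9150 0.3782
    outer loop
      vertex 9.9 16.9 0.0
      vertex 4.7 16.1 0.0
      vertex 8.5 8.5 19.8
    endloop
  endfacet
  facet normal -0.6549 0.6549 0.3771
    outer loop
      vertex 4.7 16.1 0.0
      vertex 1.0 12.4 0.0
      vertex 8.5 8.5 19.8
    endloop
  endfacet
  facet normal -0.9120 0.1609 0.3772
    outer loop
      vertex 1.0 12.4 0.0
      vertex 0.1 7.3 0.0
      vertex 8.5 8.5 19.8
    endloop
  endfacet
  facet normal -0.8317 -0.4070 0.3775
    outer loop
      vertex 0.1 7.3 0.0
      vertex 2.4 2.6 0.0
      vertex 8.5 8.5 19.8
    endloop
  endfacet
  facet normal -0.4349 -0.8175 0.3776
    outer loop
      vertex 2.4 2.6 0.0
      vertex 7.1 0.1 0.0
      vertex 8.5 8.5 19.8
    endloop
  endfacet
  facet normal 0.1408 -0.9150 0.3782
    outer loop
      vertex 7.1 0.1 0.0
      vertex 12.3 0.9 0.0
      vertex 8.5 8.5 19.8
    endloop
  endfacet
  facet normal 0.6549 -0.6549 0.3771
    outer loop
      vertex 12.3 0.9 0.0
      vertex 16.0 4.6 0.0
      vertex 8.5 8.5 19.8
    endloop
  endfacet
  facet normal 0.9120 -0.1609 0.3772
    outer loop
      vertex 16.0 4.6 0.0
      vertex 16.9 9.7 0.0
      vertex 8.5 8.5 19.8
    endloop
  endfacet
endsolid part

The G0 Z moves step by Δz≈3.3 mm. The G1 loops shrink linearly with z, so the solid tapers from its base footprint up to z≈19.8. Closing with a flat bottom cap and the tapered top and triangulating gives 18 facets — a regular 10-sided pyramid, base circumscribed radius ≈ 8.5 mm, apex at z ≈ 19.8 mm.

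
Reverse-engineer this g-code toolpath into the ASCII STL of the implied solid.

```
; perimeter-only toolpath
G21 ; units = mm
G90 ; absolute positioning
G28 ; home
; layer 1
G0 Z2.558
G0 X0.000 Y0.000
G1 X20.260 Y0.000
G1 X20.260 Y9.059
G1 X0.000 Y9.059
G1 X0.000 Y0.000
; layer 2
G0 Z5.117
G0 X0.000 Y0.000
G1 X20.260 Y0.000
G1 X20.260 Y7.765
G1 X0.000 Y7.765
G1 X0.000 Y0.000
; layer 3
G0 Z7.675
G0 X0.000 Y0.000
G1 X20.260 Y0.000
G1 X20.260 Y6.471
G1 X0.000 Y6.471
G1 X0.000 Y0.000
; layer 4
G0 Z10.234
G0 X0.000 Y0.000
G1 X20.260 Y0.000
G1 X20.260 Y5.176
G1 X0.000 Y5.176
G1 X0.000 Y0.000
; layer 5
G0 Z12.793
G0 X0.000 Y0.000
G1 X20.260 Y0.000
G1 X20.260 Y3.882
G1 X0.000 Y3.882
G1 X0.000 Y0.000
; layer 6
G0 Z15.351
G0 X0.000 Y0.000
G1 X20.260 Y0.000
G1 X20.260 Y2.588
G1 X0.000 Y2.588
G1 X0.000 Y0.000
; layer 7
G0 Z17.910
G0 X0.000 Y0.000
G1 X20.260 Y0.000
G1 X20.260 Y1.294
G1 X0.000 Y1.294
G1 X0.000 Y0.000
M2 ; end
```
solid part
  facet normal 0.0000 0.0000 -1.0000
    outer loop
      vertex 20.260 10.353 0.000
      vertex 20.260 0.000 0.000
      vertex 0.000 0.000 0.000
    endloop
  endfacet
  facet normal 0.0000 0.0000 -1.0000
    outer loop
      vertex 0.000 10.353 0.000
      vertex 20.260 10.353 0.000
      vertex 0.000 0.000 0.000
    endloop
  endfacet
  facet normal 0.0000 -1.0000 0.0000
    outer loop
      vertex 0.000 0.000 0.000
      vertex 20.260 0.000 0.000
      vertex 20.260 0.000 20.468
    endloop
  endfacet
  facet normal 0.0000 -1.0000 0.0000
    outer loop
      vertex 0.000 0.000 0.000
      vertex 20.260 0.000 20.468
      vertex 0.000 0.000 20.468
    endloop
  endfacet
  facet normal 0.0000 0.8923 0.4514
    outer loop
      vertex 0.000 0.000 20.468
      vertex 20.260 0.000 20.468
      vertex 20.260 10.353 0.000
    endloop
  endfacet
  facet normal 0.0000 0.8923 0.4514
    outer loop
      vertex 0.000 0.000 20.468
      vertex 20.260 10.353 0.000
      vertex 0.000 10.353 0.000
    endloop
  endfacet
  facet normal -1.0000 0.0000 0.0000
    outer loop
      vertex 0.000 0.000 20.468
      vertex 0.000 10.353 0.000
      vertex 0.000 0.000 0.000
    endloop
  endfacet
  facet normal 1.0000 0.0000 0.0000
    outer loop
      vertex 20.260 0.000 0.000
      vertex 20.260 10.353 0.000
      vertex 20.260 0.000 20.468
    endloop
  endfacet
endsolid part

The G0 Z moves step by Δz≈2.558 mm. The G1 loops shrink linearly with z, so the solid tapers from its base footprint up to z≈20.5. Closing with a flat bottom cap and the tapered top and triangulating gives 8 facets — a wedge (ramp): 20.3 × 10.4 mm base, rising to 20.5 mm along the y=0 edge and sloping linearly to z=0 at y=10.4.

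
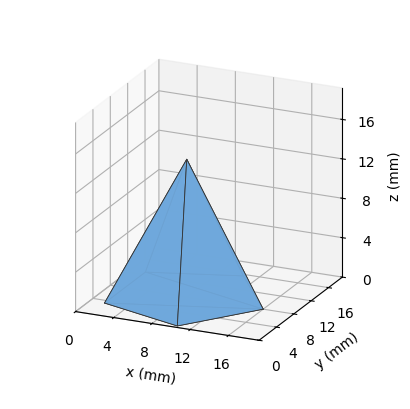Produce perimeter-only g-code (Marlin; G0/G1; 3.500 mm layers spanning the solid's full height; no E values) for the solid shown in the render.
Reading the render: the shape is a regular 5-sided pyramid, base circumscribed radius ≈ 8 mm, apex at z ≈ 14 mm (dimensions read to the nearest mm from the axis ticks). For the g-code, the solid's height is divided into equal slices at the stated Δz and each level perimeter traced with G1 moves after a G0 lift.

; perimeter-only toolpath
G21 ; units = mm
G90 ; absolute positioning
G28 ; home
; layer 1
G0 Z3.500
G0 X14.000 Y8.000
G1 X9.854 Y13.706
G1 X3.146 Y11.527
G1 X3.146 Y4.473
G1 X9.854 Y2.294
G1 X14.000 Y8.000
; layer 2
G0 Z7.000
G0 X12.000 Y8.000
G1 X9.236 Y11.804
G1 X4.764 Y10.351
G1 X4.764 Y5.649
G1 X9.236 Y4.196
G1 X12.000 Y8.000
; layer 3
G0 Z10.500
G0 X10.000 Y8.000
G1 X8.618 Y9.902
G1 X6.382 Y9.175
G1 X6.382 Y6.825
G1 X8.618 Y6.098
G1 X10.000 Y8.000
M2 ; end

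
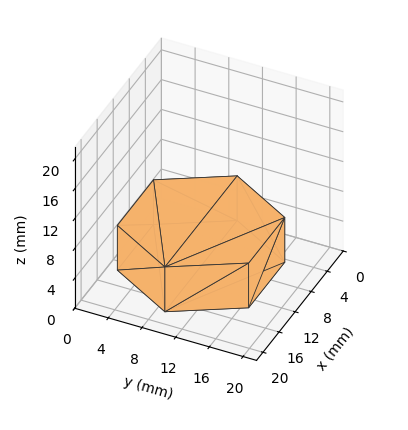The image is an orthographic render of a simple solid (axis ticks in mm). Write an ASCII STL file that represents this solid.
Reading the render: the shape is a regular 6-sided prism (a cylinder approximated with 6 flat sides), circumscribed radius ≈ 9 mm, height ≈ 6 mm (dimensions read to the nearest mm from the axis ticks). For the STL, each face is triangulated and given an outward normal.

solid part
  facet normal 0.0000 0.0000 -1.0000
    outer loop
      vertex 4.500 16.794 0.000
      vertex 13.500 16.794 0.000
      vertex 18.000 9.000 0.000
    endloop
  endfacet
  facet normal 0.0000 0.0000 -1.0000
    outer loop
      vertex 0.000 9.000 0.000
      vertex 4.500 16.794 0.000
      vertex 18.000 9.000 0.000
    endloop
  endfacet
  facet normal 0.0000 0.0000 -1.0000
    outer loop
      vertex 4.500 1.206 0.000
      vertex 0.000 9.000 0.000
      vertex 18.000 9.000 0.000
    endloop
  endfacet
  facet normal 0.0000 0.0000 -1.0000
    outer loop
      vertex 13.500 1.206 0.000
      vertex 4.500 1.206 0.000
      vertex 18.000 9.000 0.000
    endloop
  endfacet
  facet normal 0.0000 0.0000 1.0000
    outer loop
      vertex 18.000 9.000 6.000
      vertex 13.500 16.794 6.000
      vertex 4.500 16.794 6.000
    endloop
  endfacet
  facet normal 0.0000 0.0000 1.0000
    outer loop
      vertex 18.000 9.000 6.000
      vertex 4.500 16.794 6.000
      vertex 0.000 9.000 6.000
    endloop
  endfacet
  facet normal 0.0000 0.0000 1.0000
    outer loop
      vertex 18.000 9.000 6.000
      vertex 0.000 9.000 6.000
      vertex 4.500 1.206 6.000
    endloop
  endfacet
  facet normal 0.0000 0.0000 1.0000
    outer loop
      vertex 18.000 9.000 6.000
      vertex 4.500 1.206 6.000
      vertex 13.500 1.206 6.000
    endloop
  endfacet
  facet normal 0.8660 0.5000 0.0000
    outer loop
      vertex 18.000 9.000 0.000
      vertex 13.500 16.794 0.000
      vertex 13.500 16.794 6.000
    endloop
  endfacet
  facet normal 0.8660 0.5000 0.0000
    outer loop
      vertex 18.000 9.000 0.000
      vertex 13.500 16.794 6.000
      vertex 18.000 9.000 6.000
    endloop
  endfacet
  facet normal 0.0000 1.0000 0.0000
    outer loop
      vertex 13.500 16.794 0.000
      vertex 4.500 16.794 0.000
      vertex 4.500 16.794 6.000
    endloop
  endfacet
  facet normal 0.0000 1.0000 0.0000
    outer loop
      vertex 13.500 16.794 0.000
      vertex 4.500 16.794 6.000
      vertex 13.500 16.794 6.000
    endloop
  endfacet
  facet normal -0.8660 0.5000 0.0000
    outer loop
      vertex 4.500 16.794 0.000
      vertex 0.000 9.000 0.000
      vertex 0.000 9.000 6.000
    endloop
  endfacet
  facet normal -0.8660 0.5000 0.0000
    outer loop
      vertex 4.500 16.794 0.000
      vertex 0.000 9.000 6.000
      vertex 4.500 16.794 6.000
    endloop
  endfacet
  facet normal -0.8660 -0.5000 0.0000
    outer loop
      vertex 0.000 9.000 0.000
      vertex 4.500 1.206 0.000
      vertex 4.500 1.206 6.000
    endloop
  endfacet
  facet normal -0.8660 -0.5000 0.0000
    outer loop
      vertex 0.000 9.000 0.000
      vertex 4.500 1.206 6.000
      vertex 0.000 9.000 6.000
    endloop
  endfacet
  facet normal 0.0000 -1.0000 0.0000
    outer loop
      vertex 4.500 1.206 0.000
      vertex 13.500 1.206 0.000
      vertex 13.500 1.206 6.000
    endloop
  endfacet
  facet normal 0.0000 -1.0000 0.0000
    outer loop
      vertex 4.500 1.206 0.000
      vertex 13.500 1.206 6.000
      vertex 4.500 1.206 6.000
    endloop
  endfacet
  facet normal 0.8660 -0.5000 0.0000
    outer loop
      vertex 13.500 1.206 0.000
      vertex 18.000 9.000 0.000
      vertex 18.000 9.000 6.000
    endloop
  endfacet
  facet normal 0.8660 -0.5000 0.0000
    outer loop
      vertex 13.500 1.206 0.000
      vertex 18.000 9.000 6.000
      vertex 13.500 1.206 6.000
    endloop
  endfacet
endsolid part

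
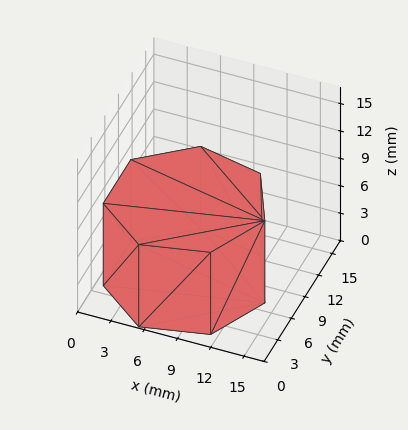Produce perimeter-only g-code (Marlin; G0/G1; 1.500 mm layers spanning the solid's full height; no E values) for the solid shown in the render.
Reading the render: the shape is a regular 7-sided prism (a cylinder approximated with 7 flat sides), circumscribed radius ≈ 7 mm, height ≈ 9 mm (dimensions read to the nearest mm from the axis ticks). For the g-code, the solid's height is divided into equal slices at the stated Δz and each level perimeter traced with G1 moves after a G0 lift.

; perimeter-only toolpath
G21 ; units = mm
G90 ; absolute positioning
G28 ; home
; layer 1
G0 Z1.500
G0 X14.000 Y7.000
G1 X11.364 Y12.473
G1 X5.442 Y13.824
G1 X0.693 Y10.037
G1 X0.693 Y3.963
G1 X5.442 Y0.176
G1 X11.364 Y1.527
G1 X14.000 Y7.000
; layer 2
G0 Z3.000
G0 X14.000 Y7.000
G1 X11.364 Y12.473
G1 X5.442 Y13.824
G1 X0.693 Y10.037
G1 X0.693 Y3.963
G1 X5.442 Y0.176
G1 X11.364 Y1.527
G1 X14.000 Y7.000
; layer 3
G0 Z4.500
G0 X14.000 Y7.000
G1 X11.364 Y12.473
G1 X5.442 Y13.824
G1 X0.693 Y10.037
G1 X0.693 Y3.963
G1 X5.442 Y0.176
G1 X11.364 Y1.527
G1 X14.000 Y7.000
; layer 4
G0 Z6.000
G0 X14.000 Y7.000
G1 X11.364 Y12.473
G1 X5.442 Y13.824
G1 X0.693 Y10.037
G1 X0.693 Y3.963
G1 X5.442 Y0.176
G1 X11.364 Y1.527
G1 X14.000 Y7.000
; layer 5
G0 Z7.500
G0 X14.000 Y7.000
G1 X11.364 Y12.473
G1 X5.442 Y13.824
G1 X0.693 Y10.037
G1 X0.693 Y3.963
G1 X5.442 Y0.176
G1 X11.364 Y1.527
G1 X14.000 Y7.000
; layer 6
G0 Z9.000
G0 X14.000 Y7.000
G1 X11.364 Y12.473
G1 X5.442 Y13.824
G1 X0.693 Y10.037
G1 X0.693 Y3.963
G1 X5.442 Y0.176
G1 X11.364 Y1.527
G1 X14.000 Y7.000
M2 ; end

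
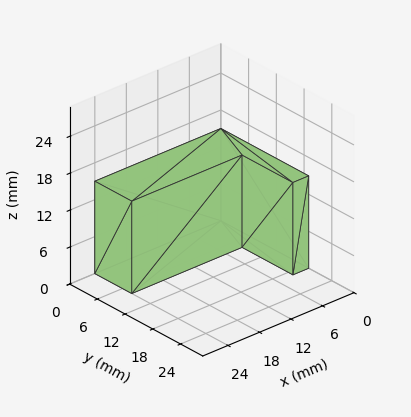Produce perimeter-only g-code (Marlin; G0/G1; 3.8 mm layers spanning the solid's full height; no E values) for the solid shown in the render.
Reading the render: the shape is an L-shaped prism: outer 24 × 19 mm, arm thicknesses ≈ 8 mm (horizontal) and 3 mm (vertical), extruded 15 mm in z (dimensions read to the nearest mm from the axis ticks). For the g-code, the solid's height is divided into equal slices at the stated Δz and each level perimeter traced with G1 moves after a G0 lift.

; perimeter-only toolpath
G21 ; units = mm
G90 ; absolute positioning
G28 ; home
; layer 1
G0 Z3.8
G0 X0.0 Y0.0
G1 X24.0 Y0.0
G1 X24.0 Y8.0
G1 X3.0 Y8.0
G1 X3.0 Y19.0
G1 X0.0 Y19.0
G1 X0.0 Y0.0
; layer 2
G0 Z7.5
G0 X0.0 Y0.0
G1 X24.0 Y0.0
G1 X24.0 Y8.0
G1 X3.0 Y8.0
G1 X3.0 Y19.0
G1 X0.0 Y19.0
G1 X0.0 Y0.0
; layer 3
G0 Z11.2
G0 X0.0 Y0.0
G1 X24.0 Y0.0
G1 X24.0 Y8.0
G1 X3.0 Y8.0
G1 X3.0 Y19.0
G1 X0.0 Y19.0
G1 X0.0 Y0.0
; layer 4
G0 Z15.0
G0 X0.0 Y0.0
G1 X24.0 Y0.0
G1 X24.0 Y8.0
G1 X3.0 Y8.0
G1 X3.0 Y19.0
G1 X0.0 Y19.0
G1 X0.0 Y0.0
M2 ; end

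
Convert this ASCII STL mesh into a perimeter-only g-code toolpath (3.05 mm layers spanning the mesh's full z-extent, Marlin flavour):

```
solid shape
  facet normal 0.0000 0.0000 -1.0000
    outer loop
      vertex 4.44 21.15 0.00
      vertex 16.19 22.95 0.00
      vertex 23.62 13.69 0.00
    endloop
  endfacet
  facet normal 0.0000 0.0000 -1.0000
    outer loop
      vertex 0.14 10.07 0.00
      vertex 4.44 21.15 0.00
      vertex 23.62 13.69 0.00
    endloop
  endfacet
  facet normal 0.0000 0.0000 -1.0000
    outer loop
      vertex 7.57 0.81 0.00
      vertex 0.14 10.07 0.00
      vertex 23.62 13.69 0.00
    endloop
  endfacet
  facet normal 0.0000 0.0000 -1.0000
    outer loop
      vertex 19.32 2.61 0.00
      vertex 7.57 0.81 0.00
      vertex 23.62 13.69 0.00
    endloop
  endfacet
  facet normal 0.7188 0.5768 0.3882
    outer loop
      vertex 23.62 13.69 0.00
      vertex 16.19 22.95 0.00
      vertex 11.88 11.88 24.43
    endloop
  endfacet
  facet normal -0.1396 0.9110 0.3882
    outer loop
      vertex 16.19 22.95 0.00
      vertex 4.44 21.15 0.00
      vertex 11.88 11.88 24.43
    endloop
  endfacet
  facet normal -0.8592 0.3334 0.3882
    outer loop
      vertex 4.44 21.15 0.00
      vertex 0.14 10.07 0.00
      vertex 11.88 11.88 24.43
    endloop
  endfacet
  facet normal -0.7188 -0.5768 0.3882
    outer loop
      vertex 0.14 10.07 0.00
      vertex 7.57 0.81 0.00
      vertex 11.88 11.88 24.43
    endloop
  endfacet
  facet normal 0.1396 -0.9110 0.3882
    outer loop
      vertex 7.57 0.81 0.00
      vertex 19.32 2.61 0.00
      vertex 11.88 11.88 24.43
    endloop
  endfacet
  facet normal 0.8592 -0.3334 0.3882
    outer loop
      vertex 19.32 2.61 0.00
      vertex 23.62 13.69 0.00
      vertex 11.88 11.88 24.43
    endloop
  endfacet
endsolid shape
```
; perimeter-only toolpath
G21 ; units = mm
G90 ; absolute positioning
G28 ; home
; layer 1
G0 Z3.05
G0 X22.15 Y13.46
G1 X15.65 Y21.57
G1 X5.37 Y19.99
G1 X1.61 Y10.30
G1 X8.11 Y2.19
G1 X18.39 Y3.77
G1 X22.15 Y13.46
; layer 2
G0 Z6.11
G0 X20.68 Y13.24
G1 X15.11 Y20.18
G1 X6.30 Y18.83
G1 X3.08 Y10.52
G1 X8.65 Y3.58
G1 X17.46 Y4.93
G1 X20.68 Y13.24
; layer 3
G0 Z9.16
G0 X19.22 Y13.01
G1 X14.57 Y18.80
G1 X7.23 Y17.67
G1 X4.54 Y10.75
G1 X9.19 Y4.96
G1 X16.53 Y6.09
G1 X19.22 Y13.01
; layer 4
G0 Z12.21
G0 X17.75 Y12.79
G1 X14.04 Y17.41
G1 X8.16 Y16.52
G1 X6.01 Y10.98
G1 X9.73 Y6.35
G1 X15.60 Y7.25
G1 X17.75 Y12.79
; layer 5
G0 Z15.27
G0 X16.28 Y12.56
G1 X13.50 Y16.03
G1 X9.09 Y15.36
G1 X7.48 Y11.20
G1 X10.26 Y7.73
G1 X14.67 Y8.40
G1 X16.28 Y12.56
; layer 6
G0 Z18.32
G0 X14.82 Y12.33
G1 X12.96 Y14.65
G1 X10.02 Y14.20
G1 X8.95 Y11.43
G1 X10.80 Y9.11
G1 X13.74 Y9.56
G1 X14.82 Y12.33
; layer 7
G0 Z21.38
G0 X13.35 Y12.11
G1 X12.42 Y13.26
G1 X10.95 Y13.04
G1 X10.41 Y11.65
G1 X11.34 Y10.50
G1 X12.81 Y10.72
G1 X13.35 Y12.11
M2 ; end

The solid is a regular 6-sided pyramid, base circumscribed radius ≈ 11.9 mm, apex at z ≈ 24.4 mm. Slicing at Δz = 3.05 mm — 8 equal slices spanning the solid's height, so layer i sits at z = i·h/8 — gives 7 non-empty perimeters. Each is a 6-segment closed polygon; G0 lifts to the layer z and rapids to the start vertex, then G1 traces the edges. The cross-section shrinks linearly with z (the slice at the apex is degenerate and omitted).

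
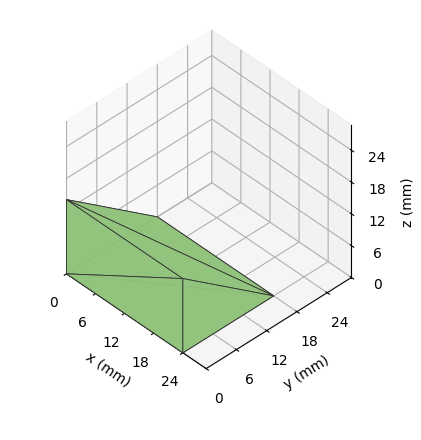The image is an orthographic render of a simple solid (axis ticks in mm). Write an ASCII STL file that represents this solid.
Reading the render: the shape is a wedge (ramp): 24 × 18 mm base, rising to 14 mm along the y=0 edge and sloping linearly to z=0 at y=18 (dimensions read to the nearest mm from the axis ticks). For the STL, each face is triangulated and given an outward normal.

solid part
  facet normal 0.0000 0.0000 -1.0000
    outer loop
      vertex 24.0 18.0 0.0
      vertex 24.0 0.0 0.0
      vertex 0.0 0.0 0.0
    endloop
  endfacet
  facet normal 0.0000 0.0000 -1.0000
    outer loop
      vertex 0.0 18.0 0.0
      vertex 24.0 18.0 0.0
      vertex 0.0 0.0 0.0
    endloop
  endfacet
  facet normal 0.0000 -1.0000 0.0000
    outer loop
      vertex 0.0 0.0 0.0
      vertex 24.0 0.0 0.0
      vertex 24.0 0.0 14.0
    endloop
  endfacet
  facet normal 0.0000 -1.0000 0.0000
    outer loop
      vertex 0.0 0.0 0.0
      vertex 24.0 0.0 14.0
      vertex 0.0 0.0 14.0
    endloop
  endfacet
  facet normal 0.0000 0.6139 0.7894
    outer loop
      vertex 0.0 0.0 14.0
      vertex 24.0 0.0 14.0
      vertex 24.0 18.0 0.0
    endloop
  endfacet
  facet normal 0.0000 0.6139 0.7894
    outer loop
      vertex 0.0 0.0 14.0
      vertex 24.0 18.0 0.0
      vertex 0.0 18.0 0.0
    endloop
  endfacet
  facet normal -1.0000 0.0000 0.0000
    outer loop
      vertex 0.0 0.0 14.0
      vertex 0.0 18.0 0.0
      vertex 0.0 0.0 0.0
    endloop
  endfacet
  facet normal 1.0000 0.0000 0.0000
    outer loop
      vertex 24.0 0.0 0.0
      vertex 24.0 18.0 0.0
      vertex 24.0 0.0 14.0
    endloop
  endfacet
endsolid part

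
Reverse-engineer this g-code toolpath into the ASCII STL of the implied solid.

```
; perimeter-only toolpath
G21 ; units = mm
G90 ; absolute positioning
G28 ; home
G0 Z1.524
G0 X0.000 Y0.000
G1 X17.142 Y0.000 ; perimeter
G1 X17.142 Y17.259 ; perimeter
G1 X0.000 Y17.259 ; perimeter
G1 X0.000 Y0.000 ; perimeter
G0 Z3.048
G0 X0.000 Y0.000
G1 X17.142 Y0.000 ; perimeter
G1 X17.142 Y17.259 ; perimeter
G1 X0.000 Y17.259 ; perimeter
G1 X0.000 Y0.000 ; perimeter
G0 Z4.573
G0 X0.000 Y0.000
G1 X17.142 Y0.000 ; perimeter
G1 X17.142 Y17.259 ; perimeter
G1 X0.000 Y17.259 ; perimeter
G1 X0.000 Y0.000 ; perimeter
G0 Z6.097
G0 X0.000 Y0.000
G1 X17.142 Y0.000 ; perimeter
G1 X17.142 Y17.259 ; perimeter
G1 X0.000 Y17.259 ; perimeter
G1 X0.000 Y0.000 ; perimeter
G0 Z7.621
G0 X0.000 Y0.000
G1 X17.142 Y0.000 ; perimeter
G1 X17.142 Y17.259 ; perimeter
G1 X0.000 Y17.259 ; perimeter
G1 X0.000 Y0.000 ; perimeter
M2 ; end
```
solid part
  facet normal 0.0000 0.0000 -1.0000
    outer loop
      vertex 17.142 17.259 0.000
      vertex 17.142 0.000 0.000
      vertex 0.000 0.000 0.000
    endloop
  endfacet
  facet normal 0.0000 0.0000 -1.0000
    outer loop
      vertex 0.000 17.259 0.000
      vertex 17.142 17.259 0.000
      vertex 0.000 0.000 0.000
    endloop
  endfacet
  facet normal 0.0000 0.0000 1.0000
    outer loop
      vertex 0.000 0.000 7.621
      vertex 17.142 0.000 7.621
      vertex 17.142 17.259 7.621
    endloop
  endfacet
  facet normal 0.0000 0.0000 1.0000
    outer loop
      vertex 0.000 0.000 7.621
      vertex 17.142 17.259 7.621
      vertex 0.000 17.259 7.621
    endloop
  endfacet
  facet normal 0.0000 -1.0000 0.0000
    outer loop
      vertex 0.000 0.000 0.000
      vertex 17.142 0.000 0.000
      vertex 17.142 0.000 7.621
    endloop
  endfacet
  facet normal 0.0000 -1.0000 0.0000
    outer loop
      vertex 0.000 0.000 0.000
      vertex 17.142 0.000 7.621
      vertex 0.000 0.000 7.621
    endloop
  endfacet
  facet normal 0.0000 1.0000 0.0000
    outer loop
      vertex 17.142 17.259 7.621
      vertex 17.142 17.259 0.000
      vertex 0.000 17.259 0.000
    endloop
  endfacet
  facet normal 0.0000 1.0000 0.0000
    outer loop
      vertex 0.000 17.259 7.621
      vertex 17.142 17.259 7.621
      vertex 0.000 17.259 0.000
    endloop
  endfacet
  facet normal -1.0000 0.0000 0.0000
    outer loop
      vertex 0.000 17.259 7.621
      vertex 0.000 17.259 0.000
      vertex 0.000 0.000 0.000
    endloop
  endfacet
  facet normal -1.0000 0.0000 0.0000
    outer loop
      vertex 0.000 0.000 7.621
      vertex 0.000 17.259 7.621
      vertex 0.000 0.000 0.000
    endloop
  endfacet
  facet normal 1.0000 0.0000 0.0000
    outer loop
      vertex 17.142 0.000 0.000
      vertex 17.142 17.259 0.000
      vertex 17.142 17.259 7.621
    endloop
  endfacet
  facet normal 1.0000 0.0000 0.0000
    outer loop
      vertex 17.142 0.000 0.000
      vertex 17.142 17.259 7.621
      vertex 17.142 0.000 7.621
    endloop
  endfacet
endsolid part

The G0 Z moves step by Δz≈1.524 mm. Every layer's G1 loop is the same polygon, so the solid is a straight extrusion of it from z=0 to z≈7.62. Closing with flat bottom and top caps and triangulating gives 12 facets — a rectangular box, roughly 17.1 × 17.3 mm footprint and 7.62 mm tall.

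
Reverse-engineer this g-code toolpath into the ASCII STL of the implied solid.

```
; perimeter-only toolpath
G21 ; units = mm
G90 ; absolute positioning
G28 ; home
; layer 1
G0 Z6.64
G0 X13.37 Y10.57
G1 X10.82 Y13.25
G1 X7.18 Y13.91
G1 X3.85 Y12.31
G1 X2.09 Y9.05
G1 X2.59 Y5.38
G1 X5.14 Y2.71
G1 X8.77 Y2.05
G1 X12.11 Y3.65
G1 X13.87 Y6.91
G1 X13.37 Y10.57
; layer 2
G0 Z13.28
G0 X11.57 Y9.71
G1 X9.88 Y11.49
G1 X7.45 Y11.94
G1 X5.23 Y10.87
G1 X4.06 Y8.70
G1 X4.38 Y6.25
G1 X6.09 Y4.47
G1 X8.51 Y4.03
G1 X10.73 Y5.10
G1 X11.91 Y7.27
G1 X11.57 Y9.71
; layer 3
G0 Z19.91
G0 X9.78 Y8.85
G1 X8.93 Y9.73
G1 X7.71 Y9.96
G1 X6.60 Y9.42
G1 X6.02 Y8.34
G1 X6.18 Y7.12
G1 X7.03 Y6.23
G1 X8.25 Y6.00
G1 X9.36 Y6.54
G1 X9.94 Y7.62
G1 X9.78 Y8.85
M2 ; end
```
solid part
  facet normal 0.0000 0.0000 -1.0000
    outer loop
      vertex 6.92 15.89 0.00
      vertex 11.77 15.00 0.00
      vertex 15.17 11.44 0.00
    endloop
  endfacet
  facet normal 0.0000 0.0000 -1.0000
    outer loop
      vertex 2.47 13.75 0.00
      vertex 6.92 15.89 0.00
      vertex 15.17 11.44 0.00
    endloop
  endfacet
  facet normal 0.0000 0.0000 -1.0000
    outer loop
      vertex 0.13 9.41 0.00
      vertex 2.47 13.75 0.00
      vertex 15.17 11.44 0.00
    endloop
  endfacet
  facet normal 0.0000 0.0000 -1.0000
    outer loop
      vertex 0.79 4.52 0.00
      vertex 0.13 9.41 0.00
      vertex 15.17 11.44 0.00
    endloop
  endfacet
  facet normal 0.0000 0.0000 -1.0000
    outer loop
      vertex 4.19 0.96 0.00
      vertex 0.79 4.52 0.00
      vertex 15.17 11.44 0.00
    endloop
  endfacet
  facet normal 0.0000 0.0000 -1.0000
    outer loop
      vertex 9.04 0.07 0.00
      vertex 4.19 0.96 0.00
      vertex 15.17 11.44 0.00
    endloop
  endfacet
  facet normal 0.0000 0.0000 -1.0000
    outer loop
      vertex 13.49 2.21 0.00
      vertex 9.04 0.07 0.00
      vertex 15.17 11.44 0.00
    endloop
  endfacet
  facet normal 0.0000 0.0000 -1.0000
    outer loop
      vertex 15.83 6.55 0.00
      vertex 13.49 2.21 0.00
      vertex 15.17 11.44 0.00
    endloop
  endfacet
  facet normal 0.6953 0.6641 0.2748
    outer loop
      vertex 15.17 11.44 0.00
      vertex 11.77 15.00 0.00
      vertex 7.98 7.98 26.55
    endloop
  endfacet
  facet normal 0.1735 0.9457 0.2748
    outer loop
      vertex 11.77 15.00 0.00
      vertex 6.92 15.89 0.00
      vertex 7.98 7.98 26.55
    endloop
  endfacet
  facet normal -0.4167 0.8665 0.2748
    outer loop
      vertex 6.92 15.89 0.00
      vertex 2.47 13.75 0.00
      vertex 7.98 7.98 26.55
    endloop
  endfacet
  facet normal -0.8463 0.4563 0.2748
    outer loop
      vertex 2.47 13.75 0.00
      vertex 0.13 9.41 0.00
      vertex 7.98 7.98 26.55
    endloop
  endfacet
  facet normal -0.9529 -0.1286 0.2748
    outer loop
      vertex 0.13 9.41 0.00
      vertex 0.79 4.52 0.00
      vertex 7.98 7.98 26.55
    endloop
  endfacet
  facet normal -0.6953 -0.6641 0.2748
    outer loop
      vertex 0.79 4.52 0.00
      vertex 4.19 0.96 0.00
      vertex 7.98 7.98 26.55
    endloop
  endfacet
  facet normal -0.1735 -0.9457 0.2748
    outer loop
      vertex 4.19 0.96 0.00
      vertex 9.04 0.07 0.00
      vertex 7.98 7.98 26.55
    endloop
  endfacet
  facet normal 0.4167 -0.8665 0.2748
    outer loop
      vertex 9.04 0.07 0.00
      vertex 13.49 2.21 0.00
      vertex 7.98 7.98 26.55
    endloop
  endfacet
  facet normal 0.8463 -0.4563 0.2748
    outer loop
      vertex 13.49 2.21 0.00
      vertex 15.83 6.55 0.00
      vertex 7.98 7.98 26.55
    endloop
  endfacet
  facet normal 0.9529 0.1286 0.2748
    outer loop
      vertex 15.83 6.55 0.00
      vertex 15.17 11.44 0.00
      vertex 7.98 7.98 26.55
    endloop
  endfacet
endsolid part

The G0 Z moves step by Δz≈6.64 mm. The G1 loops shrink linearly with z, so the solid tapers from its base footprint up to z≈26.6. Closing with a flat bottom cap and the tapered top and triangulating gives 18 facets — a regular 10-sided pyramid, base circumscribed radius ≈ 7.98 mm, apex at z ≈ 26.6 mm.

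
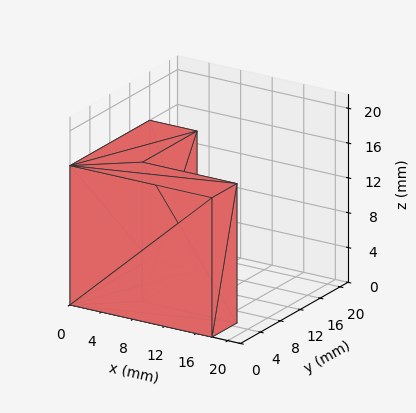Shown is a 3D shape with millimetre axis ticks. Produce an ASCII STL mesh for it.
Reading the render: the shape is an L-shaped prism: outer 18 × 16 mm, arm thicknesses ≈ 5 mm (horizontal) and 6 mm (vertical), extruded 16 mm in z (dimensions read to the nearest mm from the axis ticks). For the STL, each face is triangulated and given an outward normal.

solid part
  facet normal 0.0000 0.0000 -1.0000
    outer loop
      vertex 18.0 5.0 0.0
      vertex 18.0 0.0 0.0
      vertex 0.0 0.0 0.0
    endloop
  endfacet
  facet normal 0.0000 0.0000 -1.0000
    outer loop
      vertex 6.0 5.0 0.0
      vertex 18.0 5.0 0.0
      vertex 0.0 0.0 0.0
    endloop
  endfacet
  facet normal 0.0000 0.0000 -1.0000
    outer loop
      vertex 6.0 16.0 0.0
      vertex 6.0 5.0 0.0
      vertex 0.0 0.0 0.0
    endloop
  endfacet
  facet normal 0.0000 0.0000 -1.0000
    outer loop
      vertex 0.0 16.0 0.0
      vertex 6.0 16.0 0.0
      vertex 0.0 0.0 0.0
    endloop
  endfacet
  facet normal 0.0000 0.0000 1.0000
    outer loop
      vertex 0.0 0.0 16.0
      vertex 18.0 0.0 16.0
      vertex 18.0 5.0 16.0
    endloop
  endfacet
  facet normal 0.0000 0.0000 1.0000
    outer loop
      vertex 0.0 0.0 16.0
      vertex 18.0 5.0 16.0
      vertex 6.0 5.0 16.0
    endloop
  endfacet
  facet normal 0.0000 0.0000 1.0000
    outer loop
      vertex 0.0 0.0 16.0
      vertex 6.0 5.0 16.0
      vertex 6.0 16.0 16.0
    endloop
  endfacet
  facet normal 0.0000 0.0000 1.0000
    outer loop
      vertex 0.0 0.0 16.0
      vertex 6.0 16.0 16.0
      vertex 0.0 16.0 16.0
    endloop
  endfacet
  facet normal 0.0000 -1.0000 0.0000
    outer loop
      vertex 0.0 0.0 0.0
      vertex 18.0 0.0 0.0
      vertex 18.0 0.0 16.0
    endloop
  endfacet
  facet normal 0.0000 -1.0000 0.0000
    outer loop
      vertex 0.0 0.0 0.0
      vertex 18.0 0.0 16.0
      vertex 0.0 0.0 16.0
    endloop
  endfacet
  facet normal 1.0000 0.0000 0.0000
    outer loop
      vertex 18.0 0.0 0.0
      vertex 18.0 5.0 0.0
      vertex 18.0 5.0 16.0
    endloop
  endfacet
  facet normal 1.0000 0.0000 0.0000
    outer loop
      vertex 18.0 0.0 0.0
      vertex 18.0 5.0 16.0
      vertex 18.0 0.0 16.0
    endloop
  endfacet
  facet normal 0.0000 1.0000 0.0000
    outer loop
      vertex 18.0 5.0 0.0
      vertex 6.0 5.0 0.0
      vertex 6.0 5.0 16.0
    endloop
  endfacet
  facet normal 0.0000 1.0000 0.0000
    outer loop
      vertex 18.0 5.0 0.0
      vertex 6.0 5.0 16.0
      vertex 18.0 5.0 16.0
    endloop
  endfacet
  facet normal 1.0000 0.0000 0.0000
    outer loop
      vertex 6.0 5.0 0.0
      vertex 6.0 16.0 0.0
      vertex 6.0 16.0 16.0
    endloop
  endfacet
  facet normal 1.0000 0.0000 0.0000
    outer loop
      vertex 6.0 5.0 0.0
      vertex 6.0 16.0 16.0
      vertex 6.0 5.0 16.0
    endloop
  endfacet
  facet normal 0.0000 1.0000 0.0000
    outer loop
      vertex 6.0 16.0 0.0
      vertex 0.0 16.0 0.0
      vertex 0.0 16.0 16.0
    endloop
  endfacet
  facet normal 0.0000 1.0000 0.0000
    outer loop
      vertex 6.0 16.0 0.0
      vertex 0.0 16.0 16.0
      vertex 6.0 16.0 16.0
    endloop
  endfacet
  facet normal -1.0000 0.0000 0.0000
    outer loop
      vertex 0.0 16.0 0.0
      vertex 0.0 0.0 0.0
      vertex 0.0 0.0 16.0
    endloop
  endfacet
  facet normal -1.0000 0.0000 0.0000
    outer loop
      vertex 0.0 16.0 0.0
      vertex 0.0 0.0 16.0
      vertex 0.0 16.0 16.0
    endloop
  endfacet
endsolid part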